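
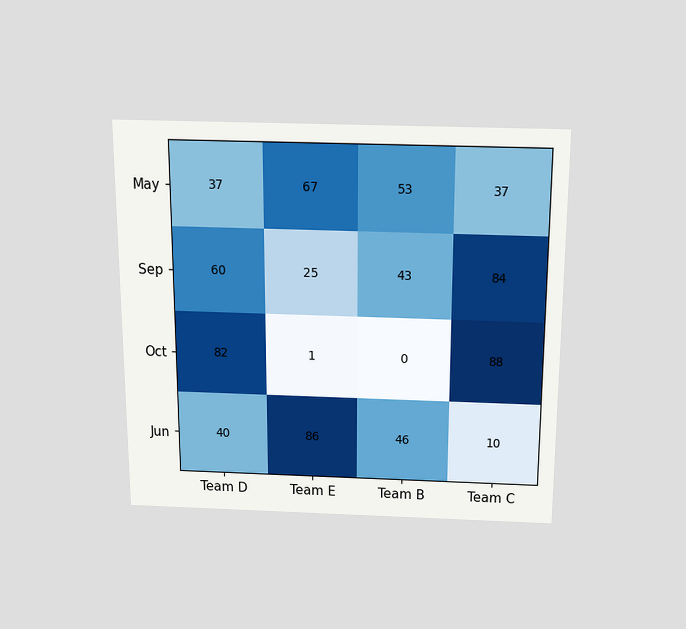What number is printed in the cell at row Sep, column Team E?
The chart is viewed slightly from above. The (Sep, Team E) cell reads 25.

25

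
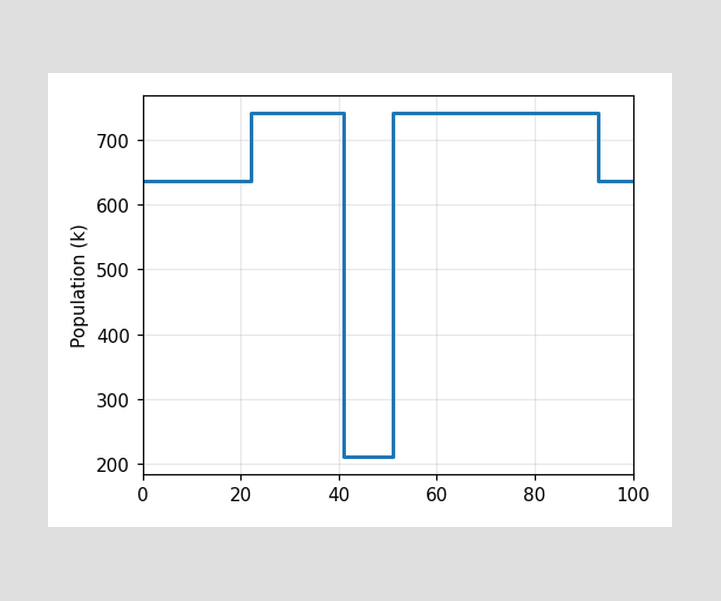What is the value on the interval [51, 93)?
742k

On [51, 93) the step sits at 742k.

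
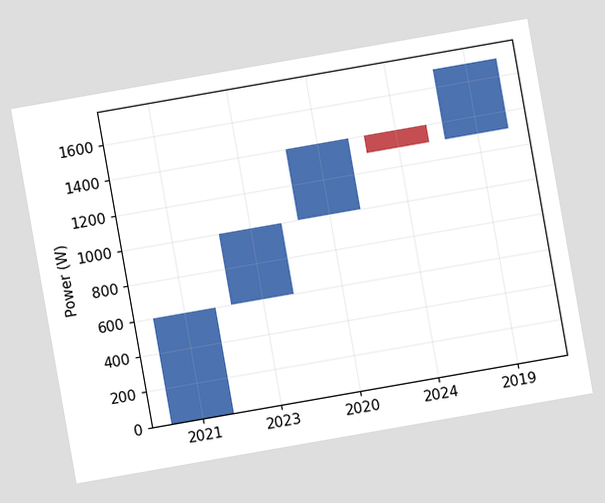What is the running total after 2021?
600W

The chart is tilted about 10° counter-clockwise. After 2021 the running total reaches 600W.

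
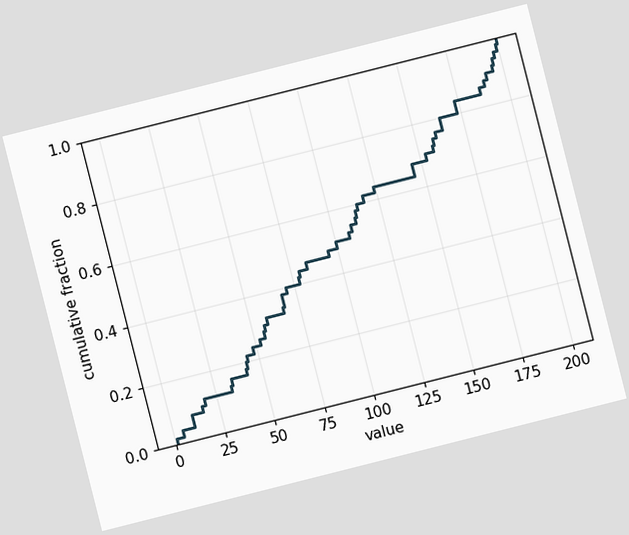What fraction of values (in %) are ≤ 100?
The chart is tilted about 14° counter-clockwise. At x=100 the ECDF step is at 50%.

50%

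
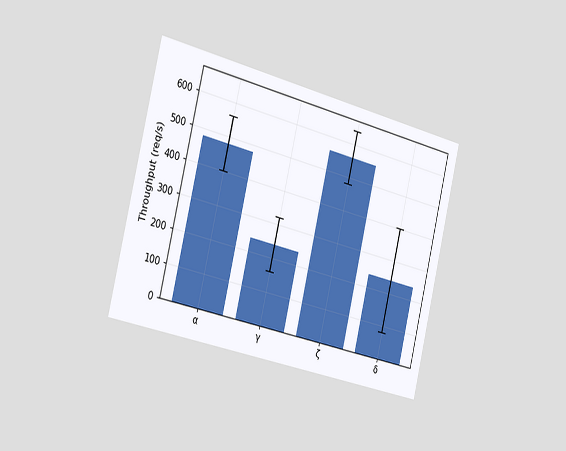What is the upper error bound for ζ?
640req/s

The chart is tilted about 14° clockwise and viewed slightly from the left. The ζ bar's upper whisker reaches 640req/s.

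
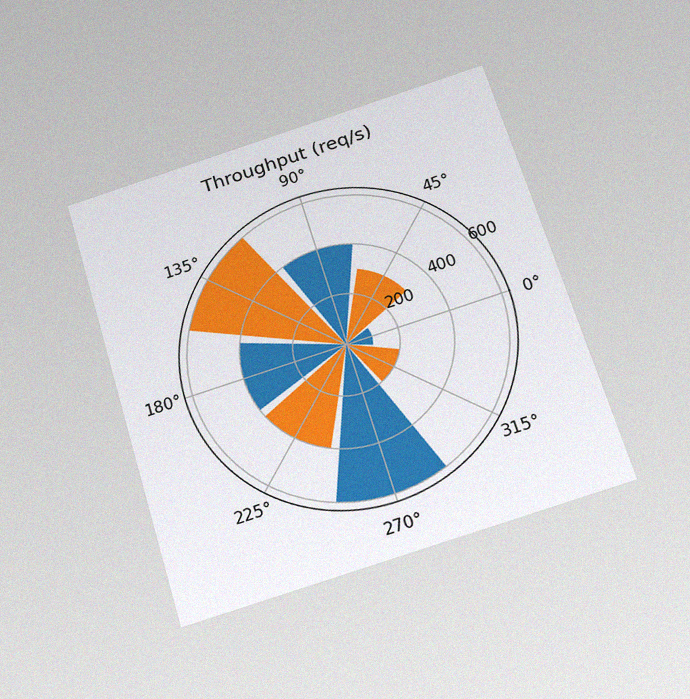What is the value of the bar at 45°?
The chart is tilted about 17° counter-clockwise and viewed slightly from below, with some photo noise. The bar at 45° reaches 300req/s on the radial axis.

300req/s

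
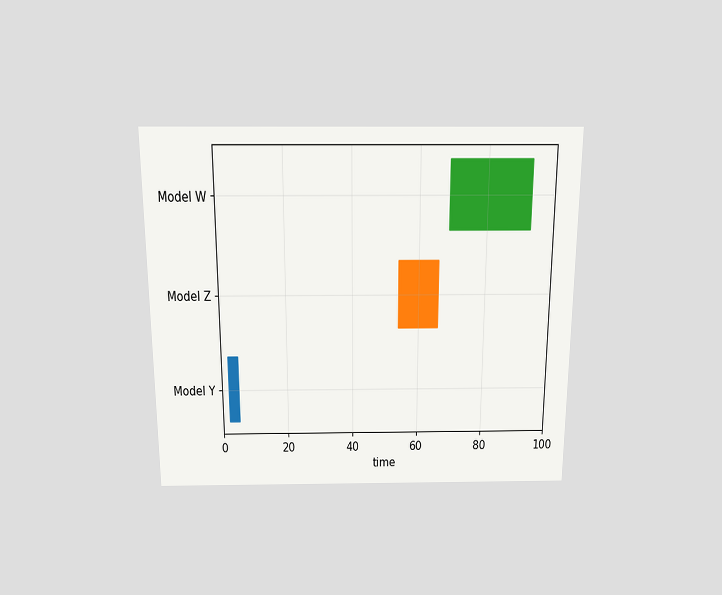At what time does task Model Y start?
2

The chart is viewed slightly from above. The Model Y bar begins at t=2.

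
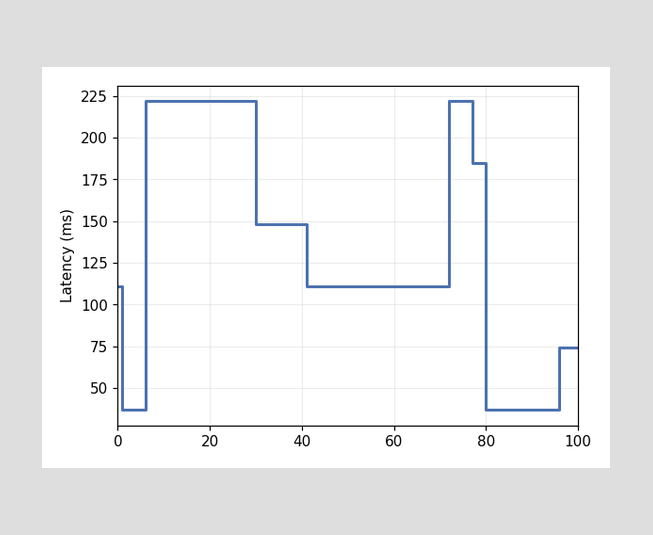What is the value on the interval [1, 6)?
On [1, 6) the step sits at 37ms.

37ms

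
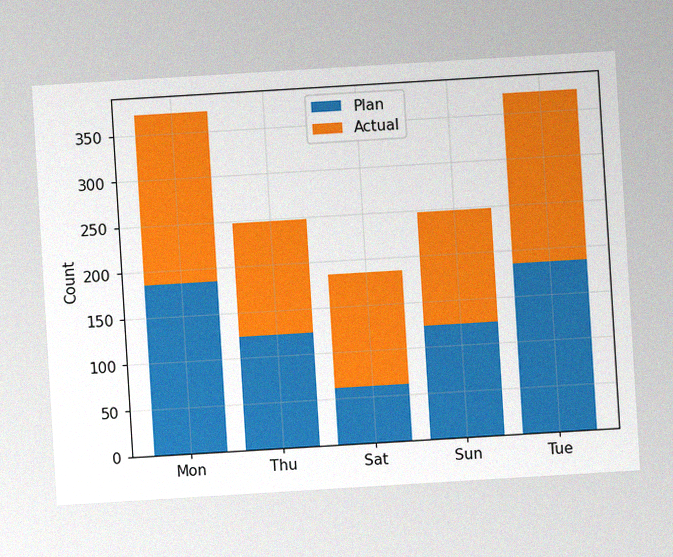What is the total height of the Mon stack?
372

The chart is tilted about 3° counter-clockwise, with some photo noise. The Mon stack's top reaches 372 on the y-axis.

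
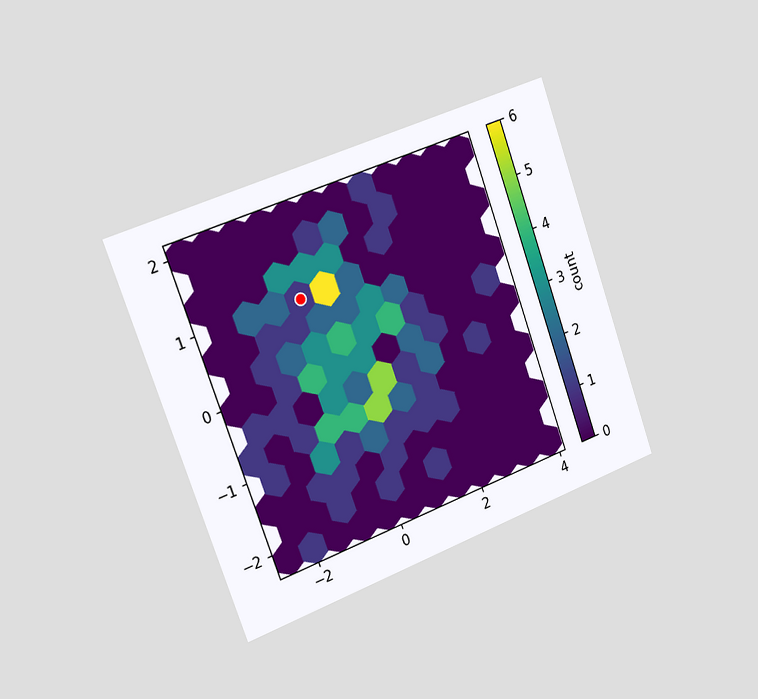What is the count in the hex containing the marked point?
The chart is tilted about 20° counter-clockwise and viewed slightly from the left. The marked hex reads 1 on the colorbar.

1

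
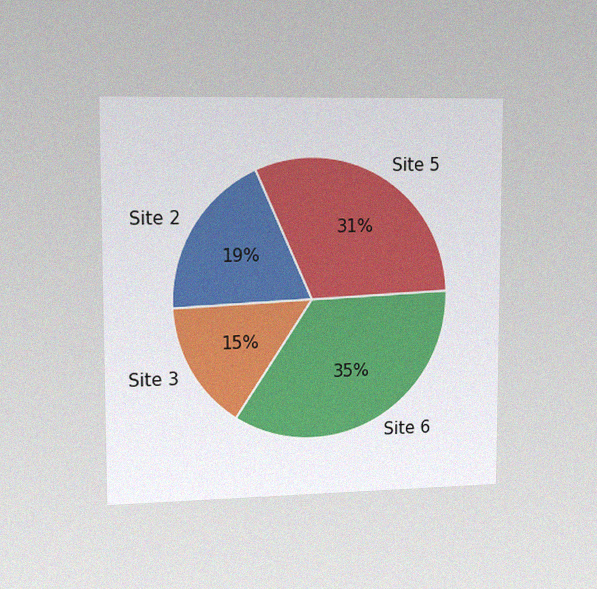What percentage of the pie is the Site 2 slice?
The chart is viewed slightly from the left, with some photo noise. The Site 2 slice takes up 19% of the pie.

19%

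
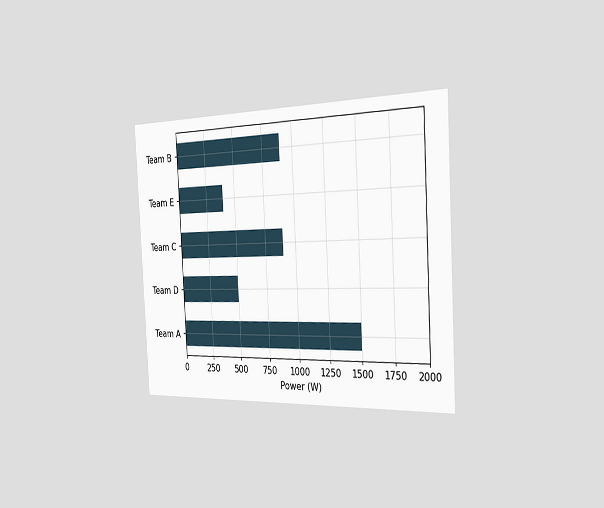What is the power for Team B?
The chart is tilted about 3° counter-clockwise and viewed slightly from the right. Reading along the chart's x-axis, the Team B bar reaches 900W.

900W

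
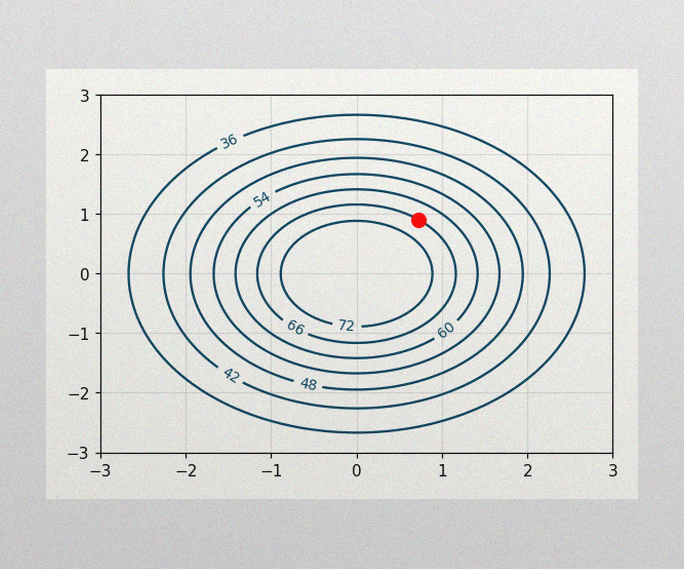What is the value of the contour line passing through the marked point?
66

The image has some photo noise and uneven lighting. The marked point sits on the contour labelled 66.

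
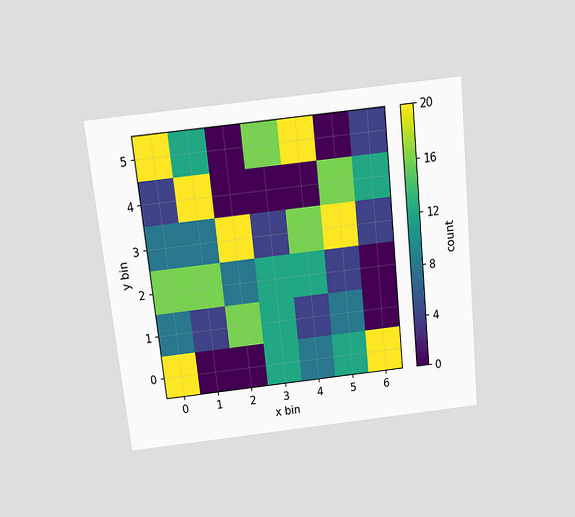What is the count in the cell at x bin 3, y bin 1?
12

The chart is tilted about 6° counter-clockwise and viewed slightly from above. Matching the cell (3, 1) against the colorbar gives 12.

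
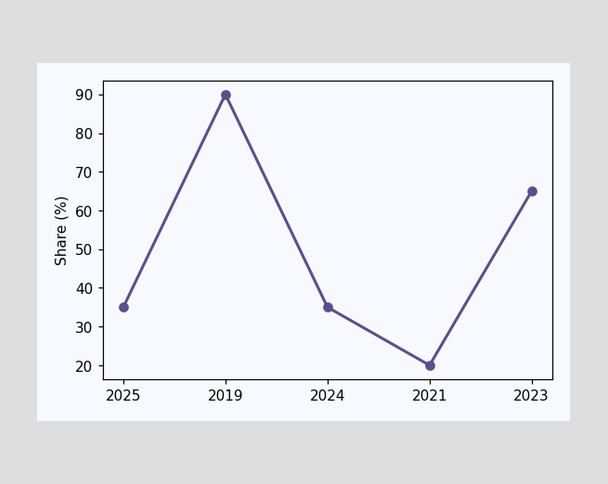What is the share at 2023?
65%

At 2023, the line is at 65%.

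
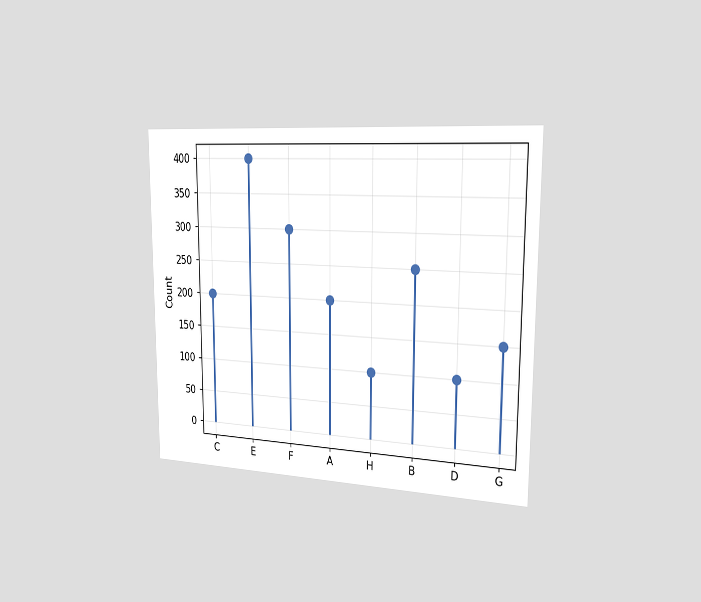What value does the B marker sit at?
The chart is viewed slightly from the right. The B marker sits at 250.

250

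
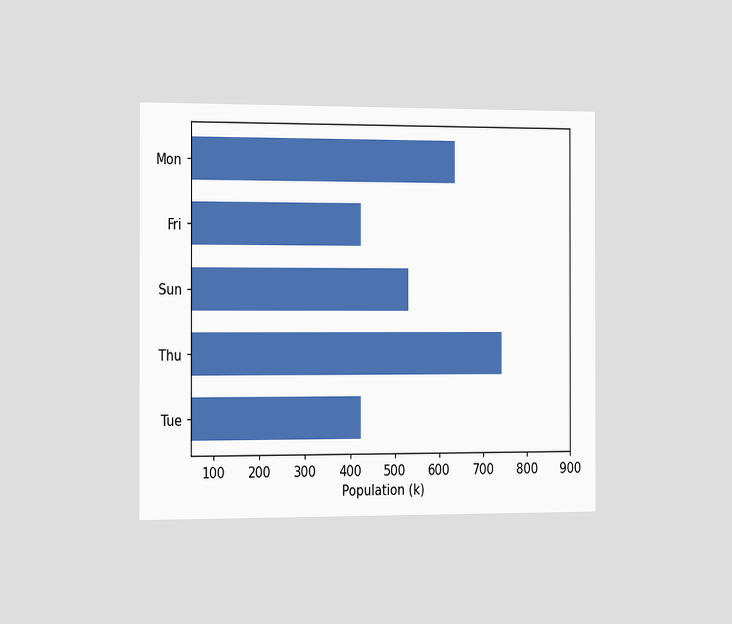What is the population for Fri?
The chart is viewed slightly from the left. Reading along the chart's x-axis, the Fri bar reaches 424k.

424k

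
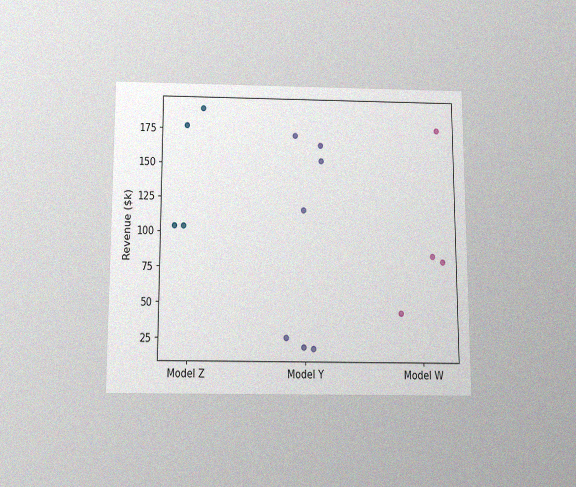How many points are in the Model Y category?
The chart is viewed slightly from below, with some photo noise. Counting the markers in the Model Y column gives 7.

7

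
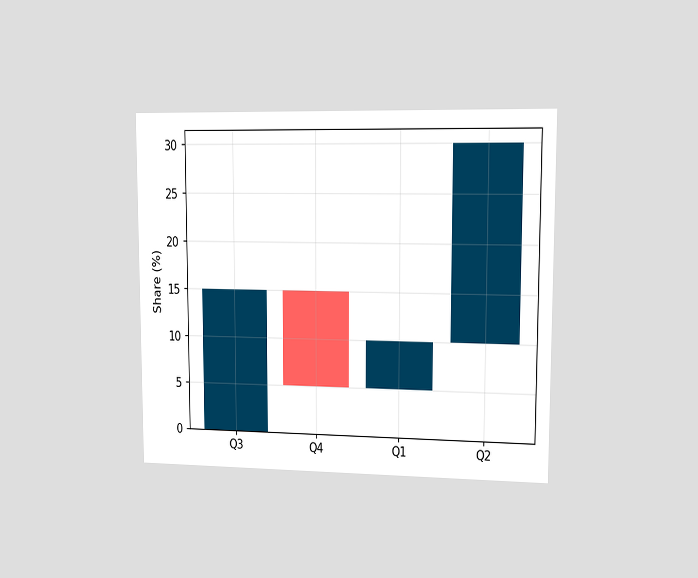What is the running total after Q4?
5%

The chart is viewed slightly from the right. After Q4 the running total reaches 5%.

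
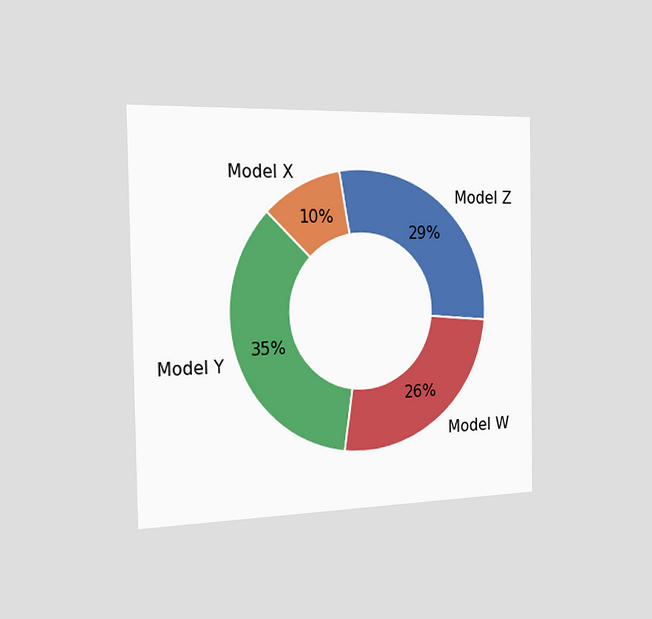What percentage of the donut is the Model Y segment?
The chart is viewed slightly from the left. The Model Y segment takes up 35% of the ring.

35%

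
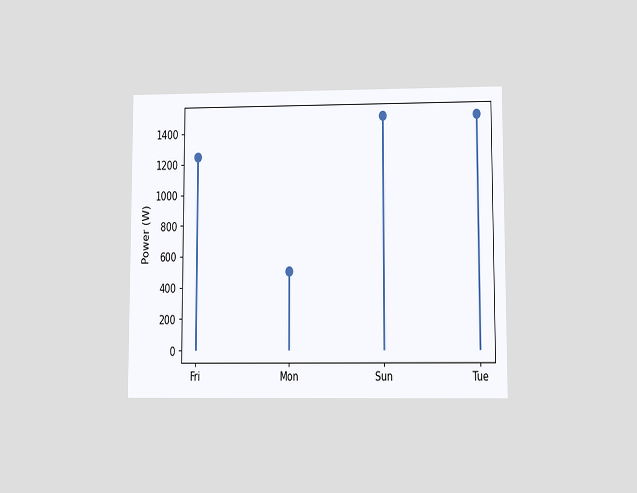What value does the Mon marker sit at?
500W

The chart is viewed at a slight angle. The Mon marker sits at 500W.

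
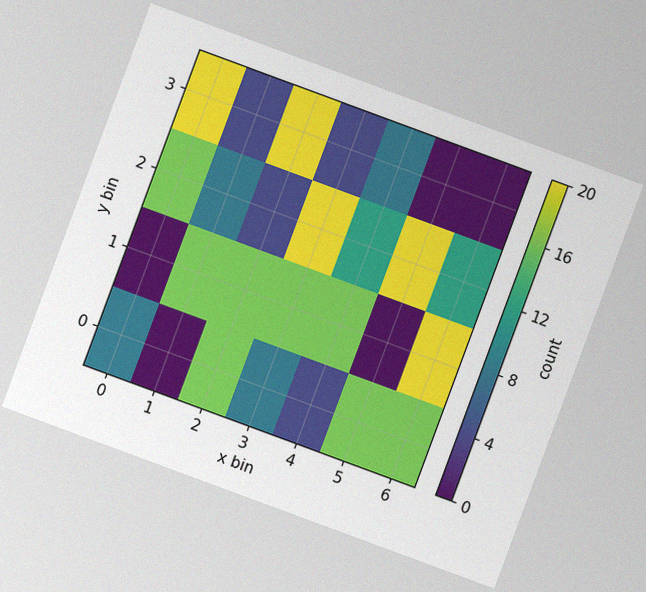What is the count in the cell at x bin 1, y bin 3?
4

The chart is tilted about 20° clockwise, with some photo noise. Matching the cell (1, 3) against the colorbar gives 4.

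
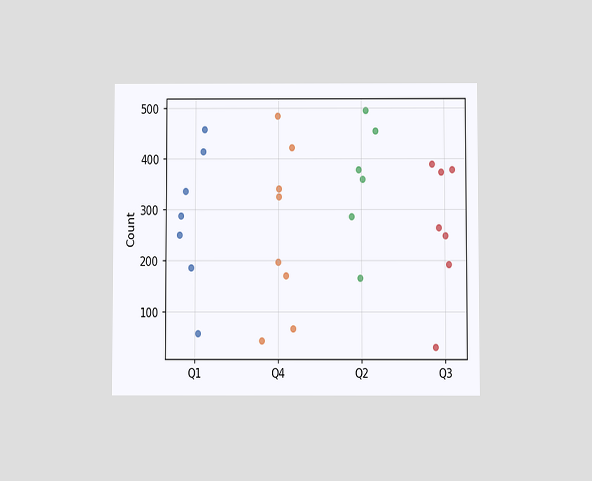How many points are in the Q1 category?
The chart is viewed slightly from below. Counting the markers in the Q1 column gives 7.

7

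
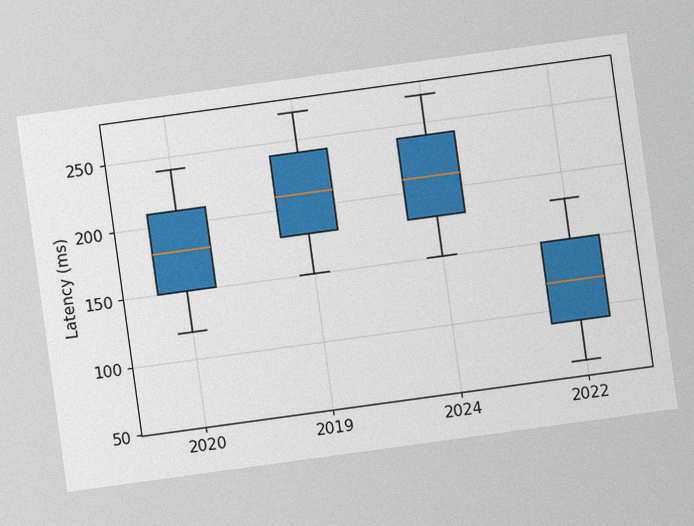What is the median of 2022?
120ms

The chart is tilted about 8° counter-clockwise, with some photo noise. The median line in the 2022 box sits at 120ms.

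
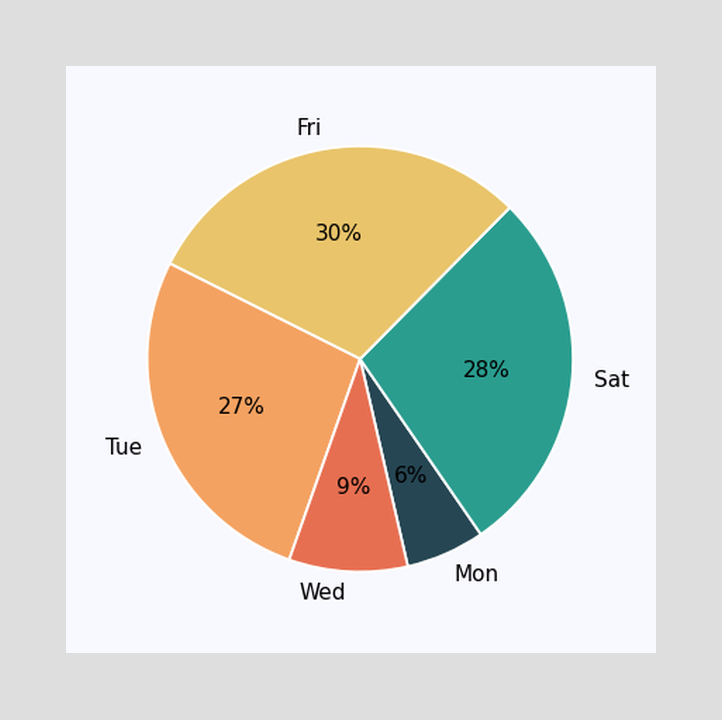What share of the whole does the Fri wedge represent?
30%

The Fri slice takes up 30% of the pie.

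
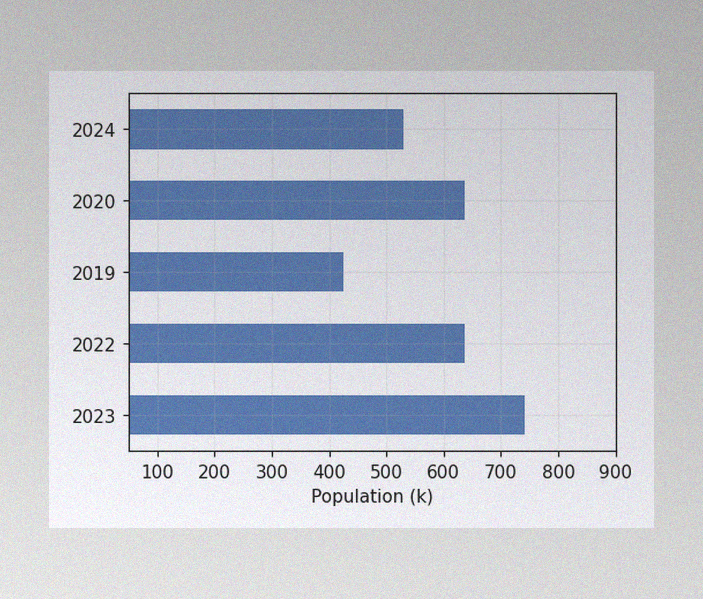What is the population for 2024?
The image has some photo noise and uneven lighting. Reading along the chart's x-axis, the 2024 bar reaches 530k.

530k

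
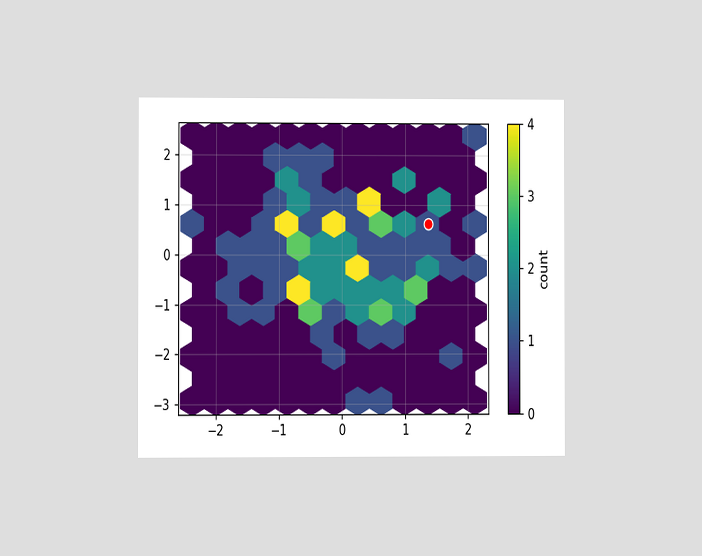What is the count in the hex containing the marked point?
1

The chart is viewed at a slight angle. The marked hex reads 1 on the colorbar.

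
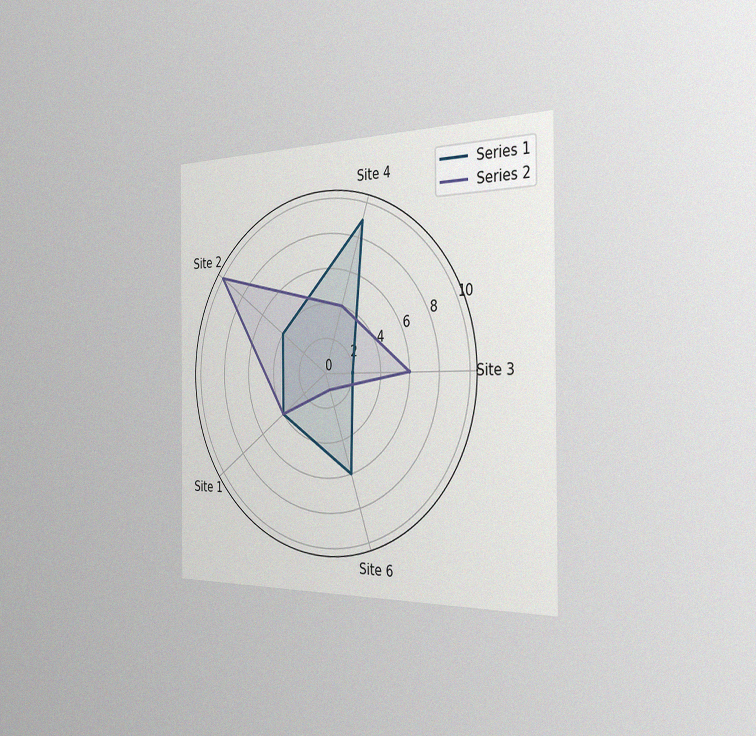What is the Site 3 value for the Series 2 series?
6

The chart is viewed slightly from the right, with some photo noise. On the Site 3 axis, Series 2 reaches 6.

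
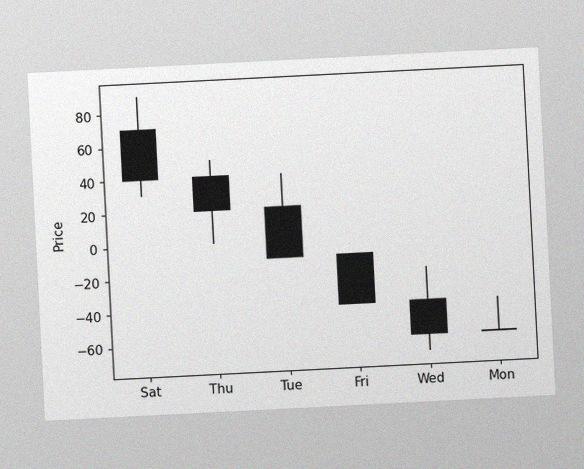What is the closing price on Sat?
40

The chart is tilted about 3° counter-clockwise, with some photo noise. The Sat candle closes at 40.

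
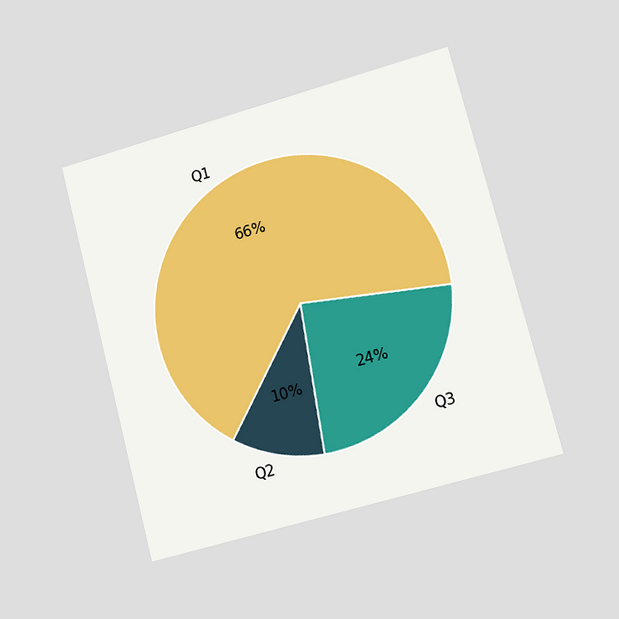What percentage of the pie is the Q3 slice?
The chart is tilted about 14° counter-clockwise and viewed slightly from the right. The Q3 slice takes up 24% of the pie.

24%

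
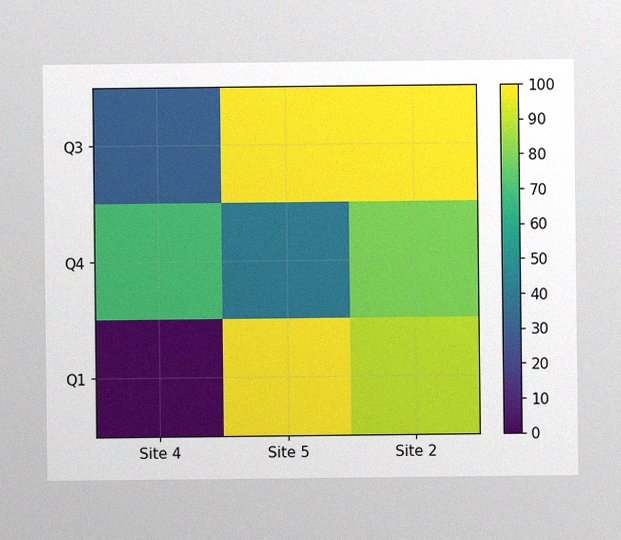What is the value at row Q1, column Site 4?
0

The image has some photo noise and uneven lighting. Matching cell (Q1, Site 4) against the colorbar gives 0.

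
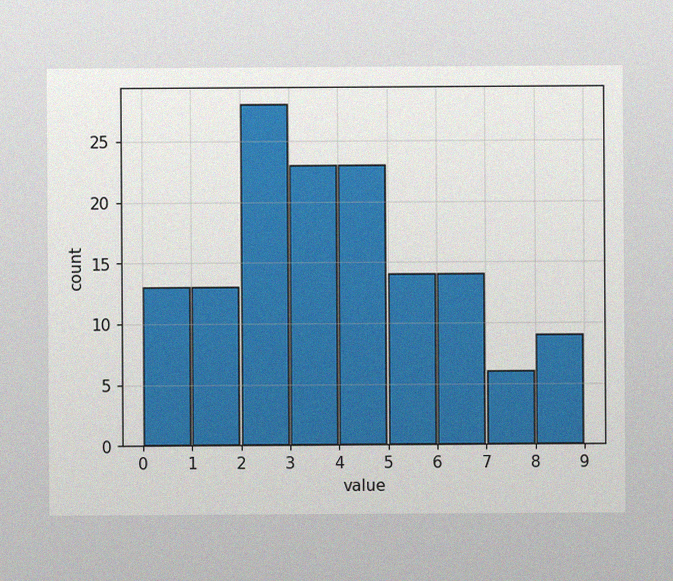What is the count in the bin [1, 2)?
The image has some photo noise and uneven lighting. The [1, 2) bin has height 13.

13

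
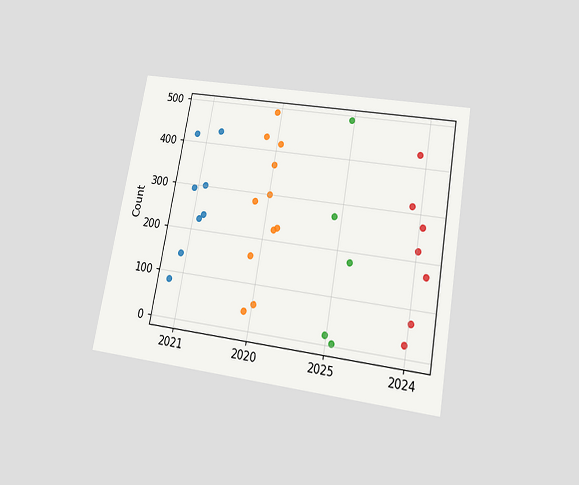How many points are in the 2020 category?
The chart is tilted about 10° clockwise and viewed slightly from below. Counting the markers in the 2020 column gives 11.

11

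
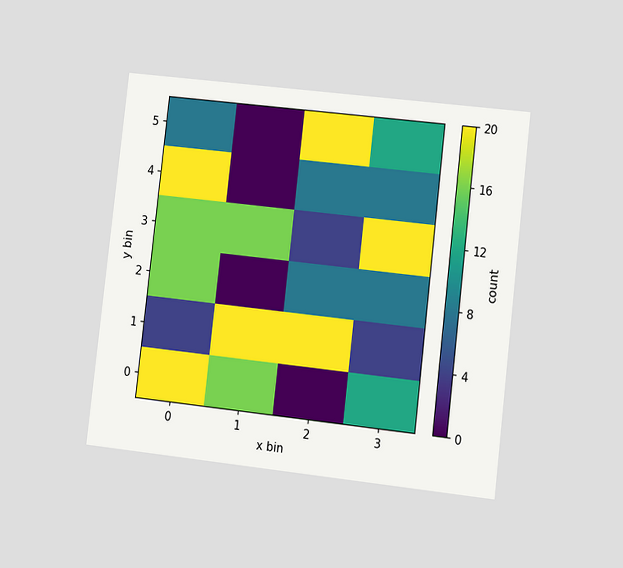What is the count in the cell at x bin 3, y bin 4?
The chart is tilted about 7° clockwise and viewed at a slight angle. Matching the cell (3, 4) against the colorbar gives 8.

8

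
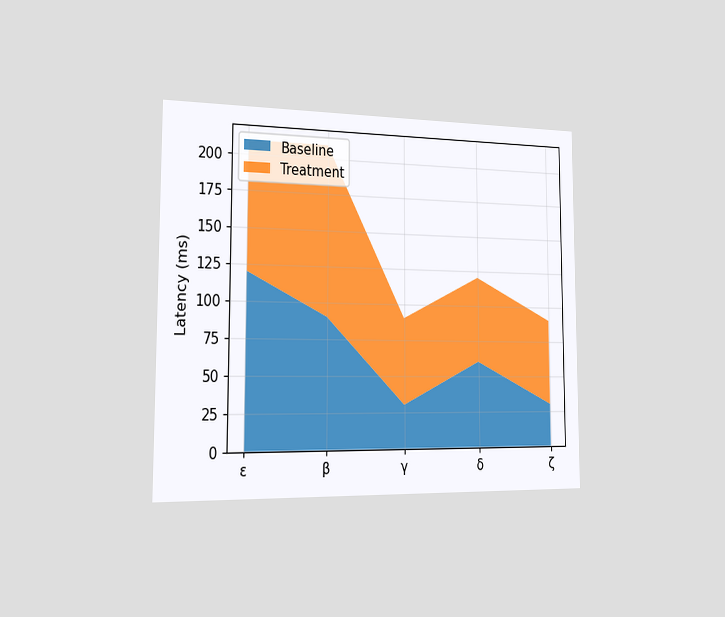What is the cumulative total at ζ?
90ms

The chart is viewed slightly from the left. The stacked total at ζ reaches 90ms.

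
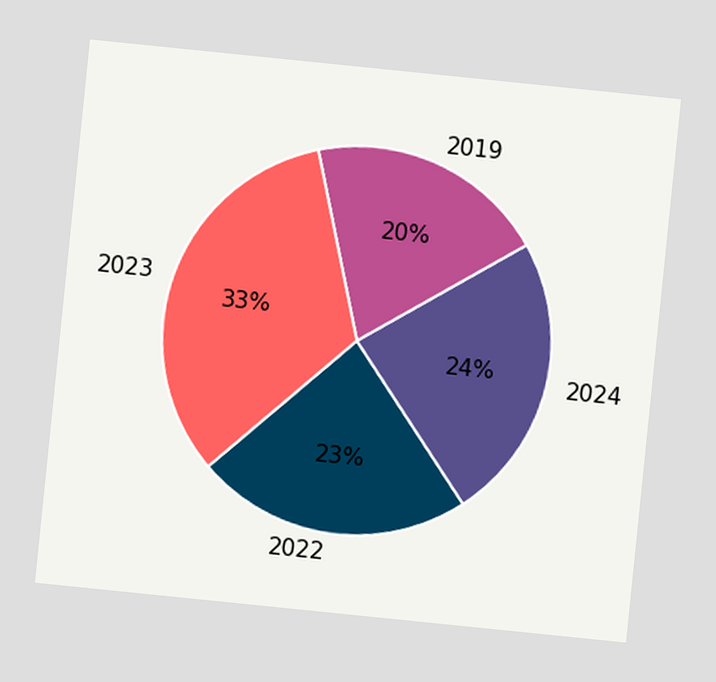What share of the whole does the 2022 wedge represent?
The chart is tilted about 6° clockwise. The 2022 slice takes up 23% of the pie.

23%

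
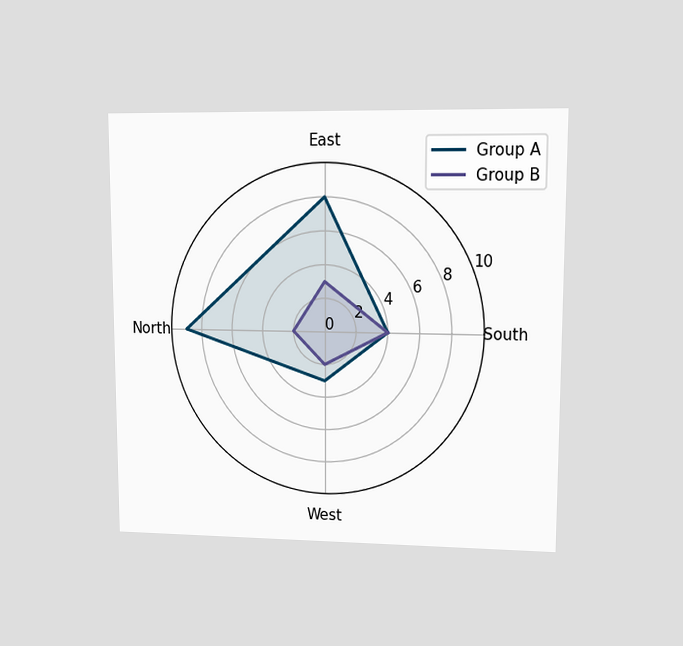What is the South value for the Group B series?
The chart is viewed at a slight angle. On the South axis, Group B reaches 4.

4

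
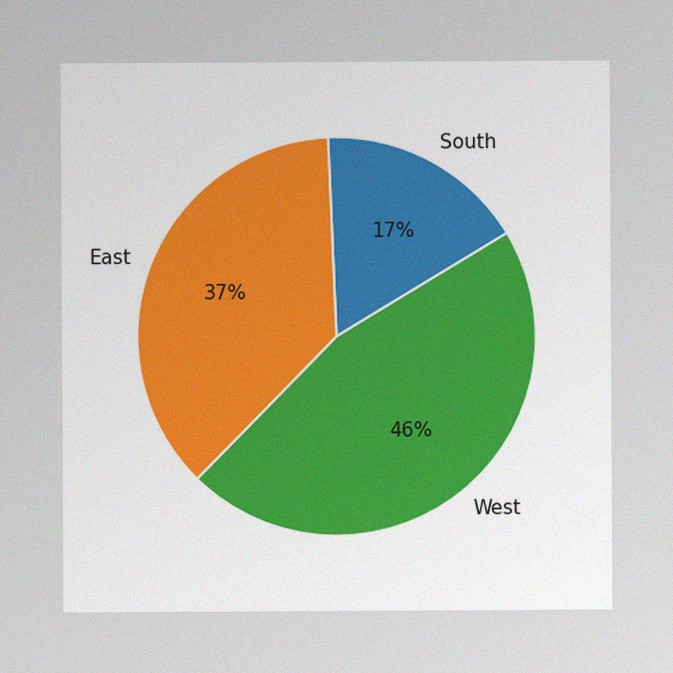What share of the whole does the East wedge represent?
37%

The image has some photo noise and uneven lighting. The East slice takes up 37% of the pie.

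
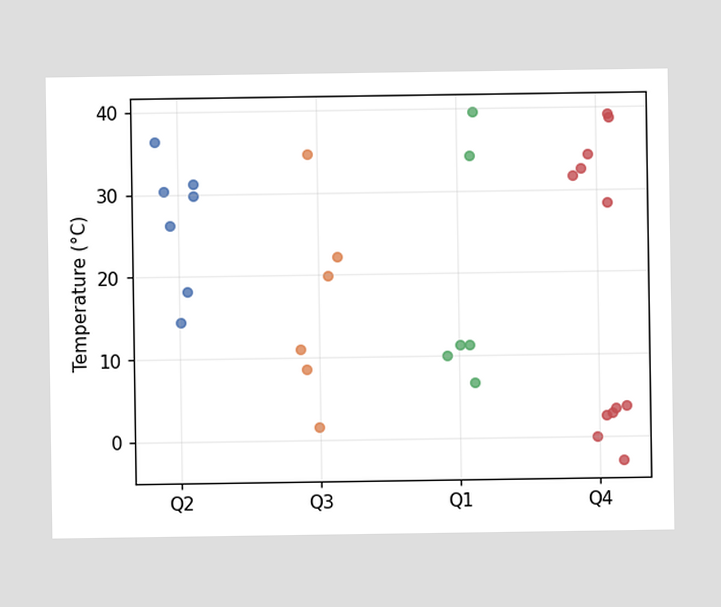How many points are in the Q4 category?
Counting the markers in the Q4 column gives 12.

12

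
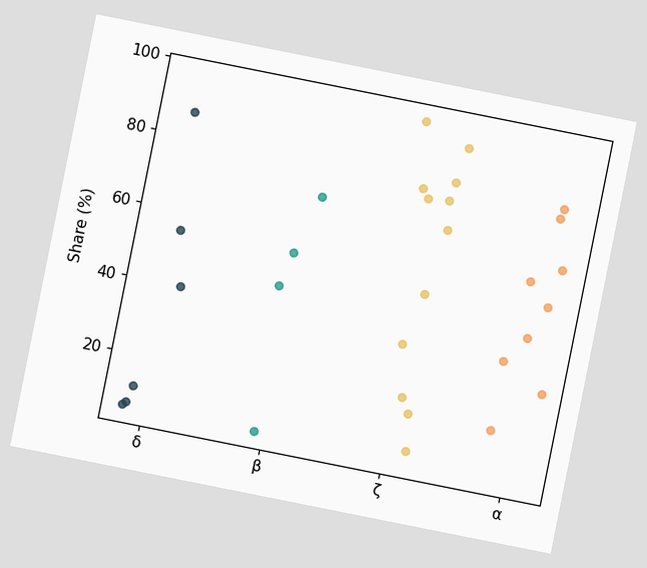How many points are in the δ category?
6

The chart is tilted about 11° clockwise. Counting the markers in the δ column gives 6.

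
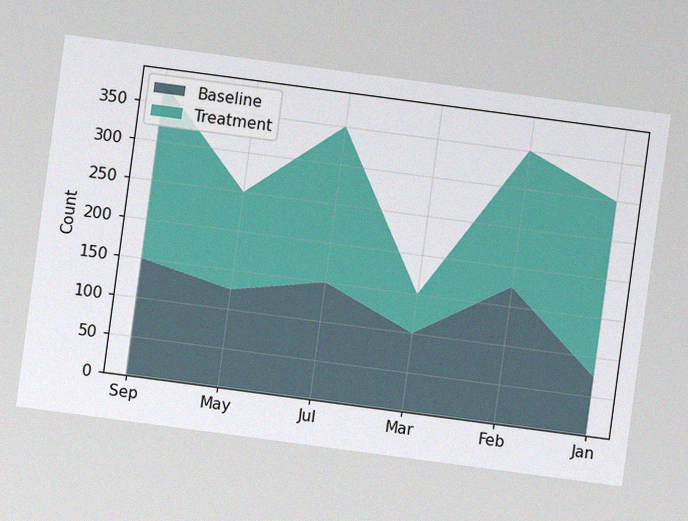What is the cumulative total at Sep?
375

The chart is tilted about 8° clockwise, with some photo noise. The stacked total at Sep reaches 375.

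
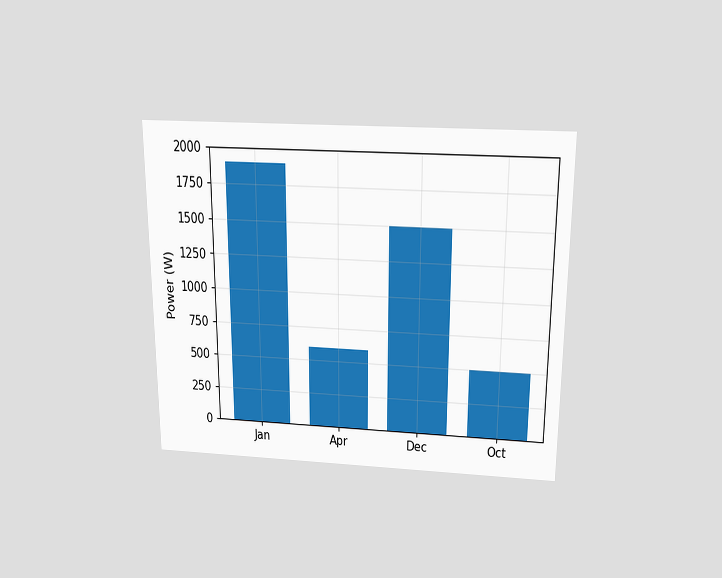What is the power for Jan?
1900W

The chart is viewed slightly from above. Reading along the chart's y-axis, the Jan bar reaches 1900W.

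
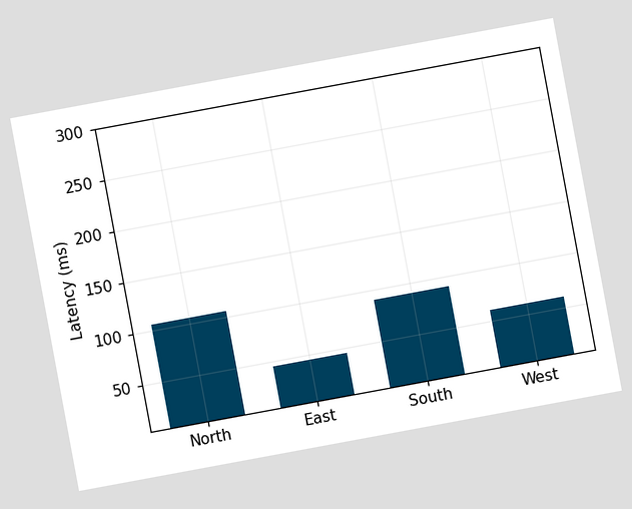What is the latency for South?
The chart is tilted about 10° counter-clockwise. Reading along the chart's y-axis, the South bar reaches 90ms.

90ms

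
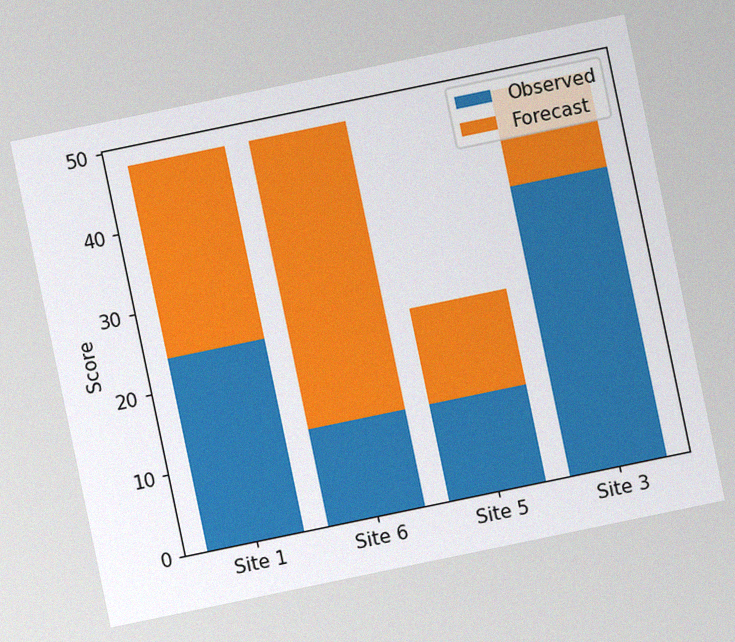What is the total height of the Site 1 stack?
48

The chart is tilted about 12° counter-clockwise, with some photo noise. The Site 1 stack's top reaches 48 on the y-axis.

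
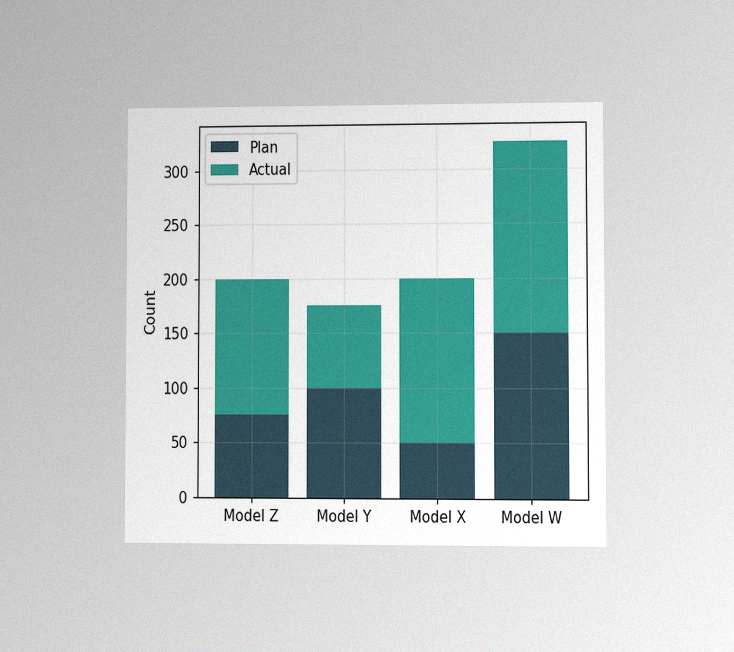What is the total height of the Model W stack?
325

The chart is viewed at a slight angle, with some photo noise. The Model W stack's top reaches 325 on the y-axis.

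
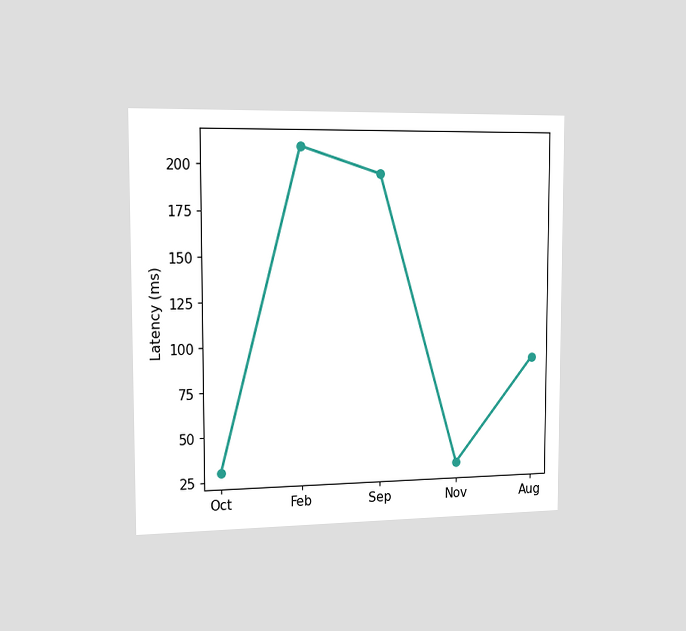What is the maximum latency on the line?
The chart is viewed slightly from the left. The highest point is at Feb, and reading across to the y-axis gives 210ms.

210ms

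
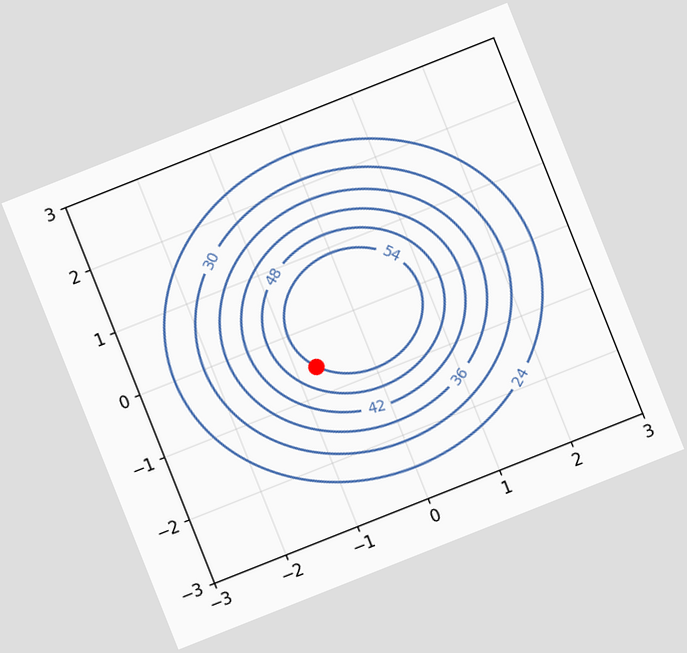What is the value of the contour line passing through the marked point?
54

The chart is tilted about 22° counter-clockwise. The marked point sits on the contour labelled 54.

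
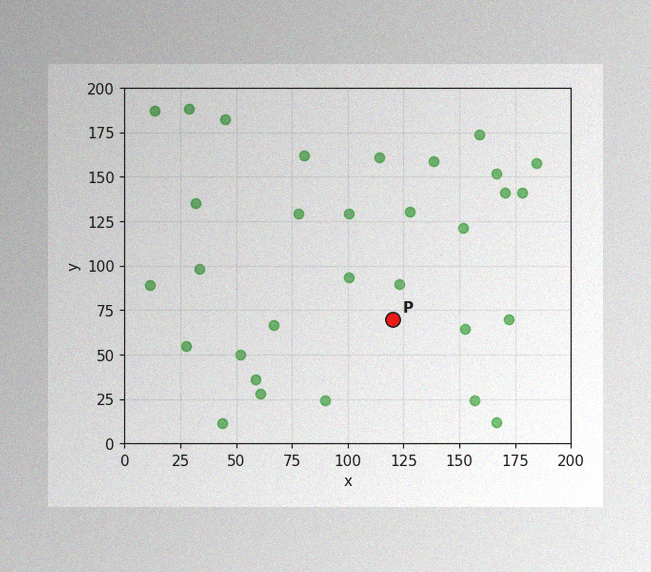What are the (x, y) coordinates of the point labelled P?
(120, 70)

The image has some photo noise and uneven lighting. Following the gridlines from P to each axis, P sits at (120, 70).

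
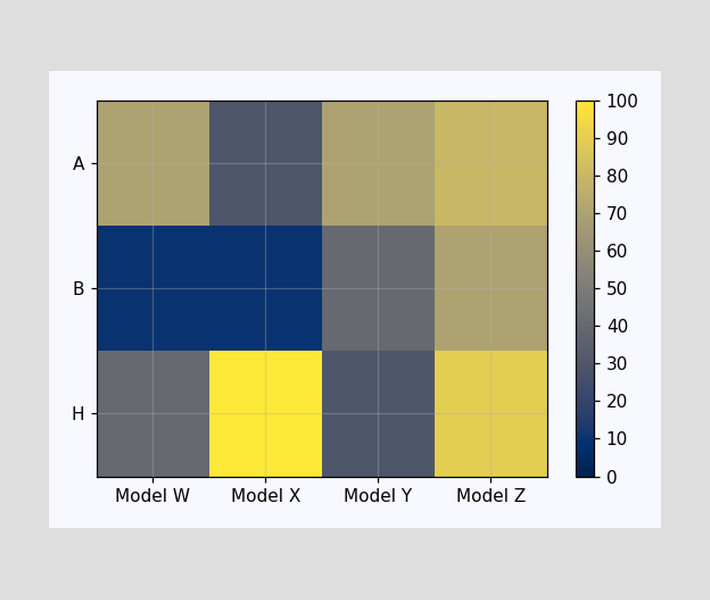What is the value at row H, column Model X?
Matching cell (H, Model X) against the colorbar gives 100.

100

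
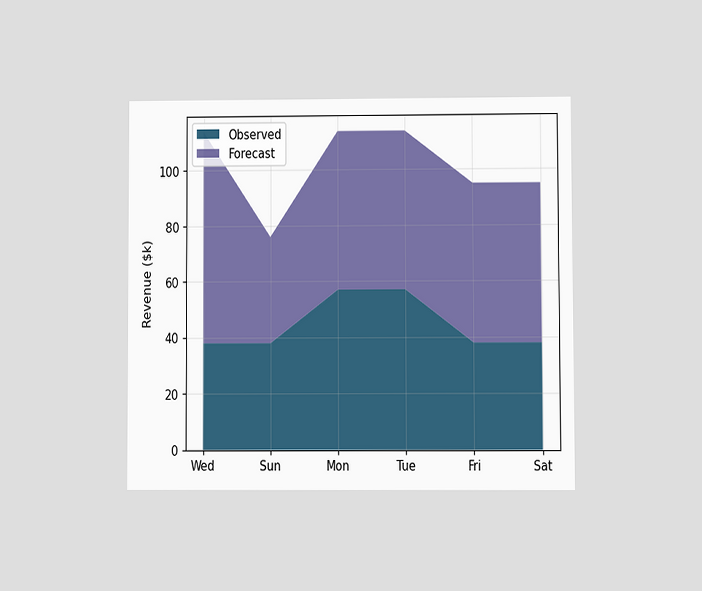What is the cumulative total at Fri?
$95k

The chart is viewed at a slight angle. The stacked total at Fri reaches $95k.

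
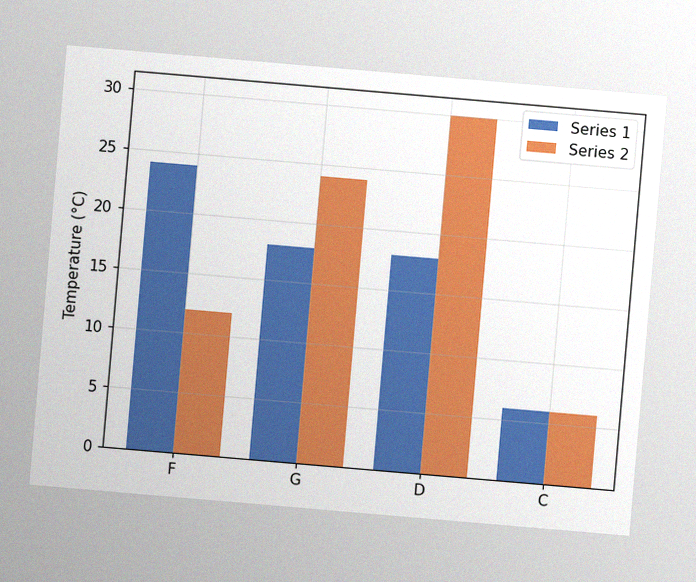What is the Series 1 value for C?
6°C

The chart is tilted about 5° clockwise, with some photo noise. The Series 1 bar at C reaches 6°C on the y-axis.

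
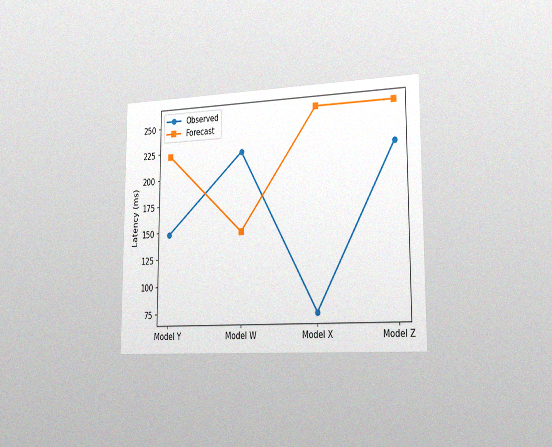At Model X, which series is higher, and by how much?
Forecast, by 185ms

The chart is viewed slightly from the right, with some photo noise. At Model X, Forecast sits above the other line by 185ms.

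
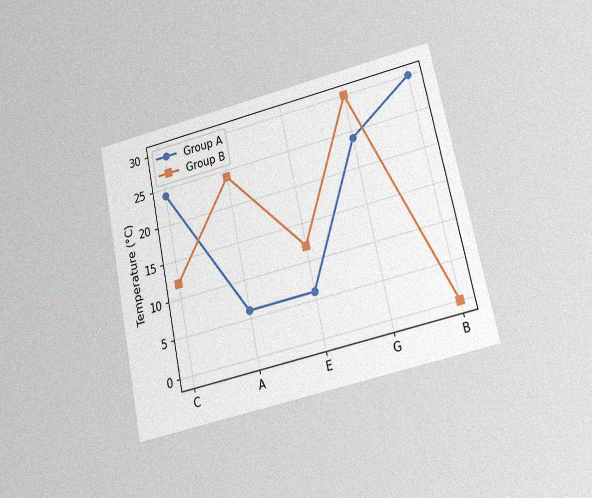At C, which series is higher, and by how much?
Group A, by 12°C

The chart is tilted about 12° counter-clockwise and viewed at a slight angle, with some photo noise. At C, Group A sits above the other line by 12°C.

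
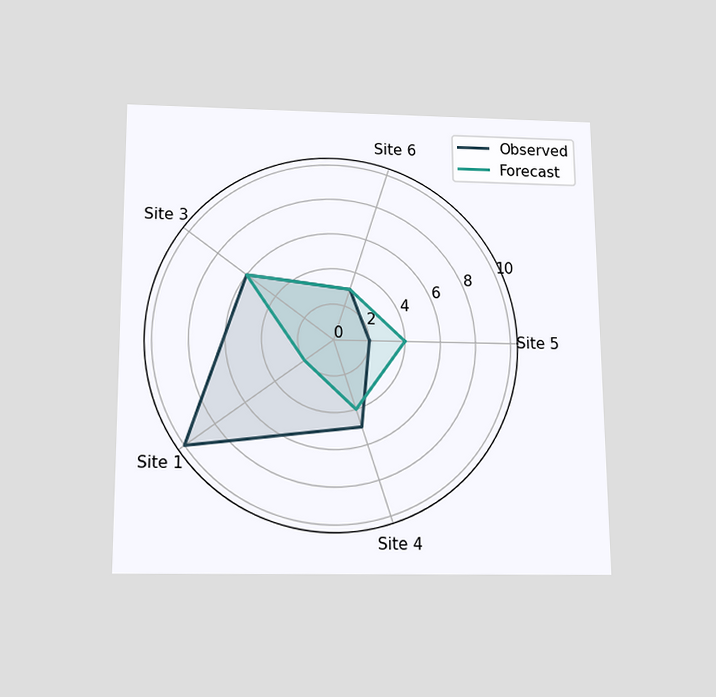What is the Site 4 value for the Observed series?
5

The chart is viewed slightly from below. On the Site 4 axis, Observed reaches 5.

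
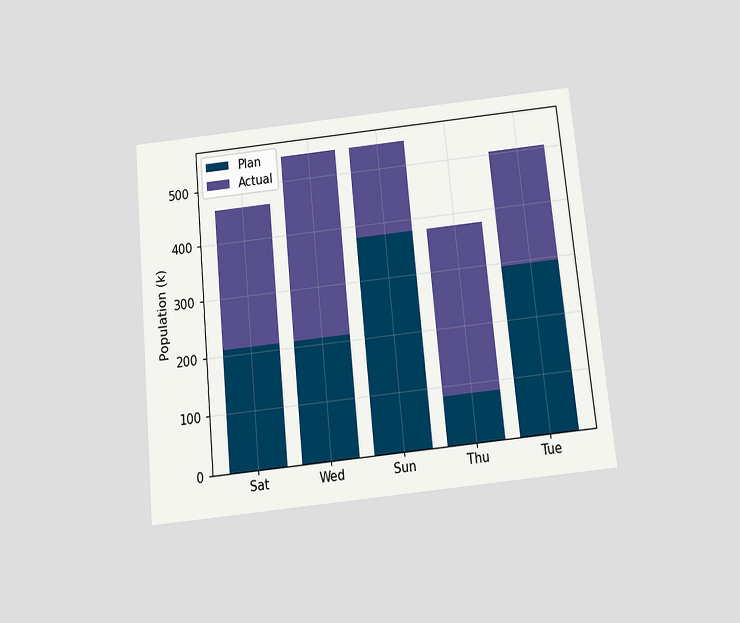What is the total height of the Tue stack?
504k

The chart is tilted about 6° counter-clockwise and viewed slightly from below. The Tue stack's top reaches 504k on the y-axis.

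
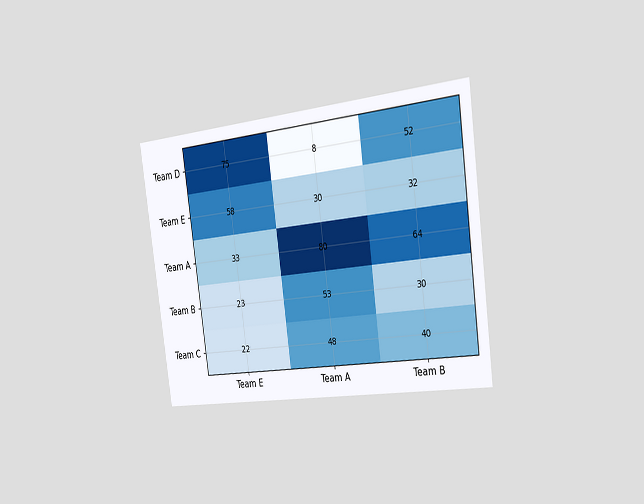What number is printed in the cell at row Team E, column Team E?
The chart is tilted about 8° counter-clockwise and viewed slightly from the right. The (Team E, Team E) cell reads 58.

58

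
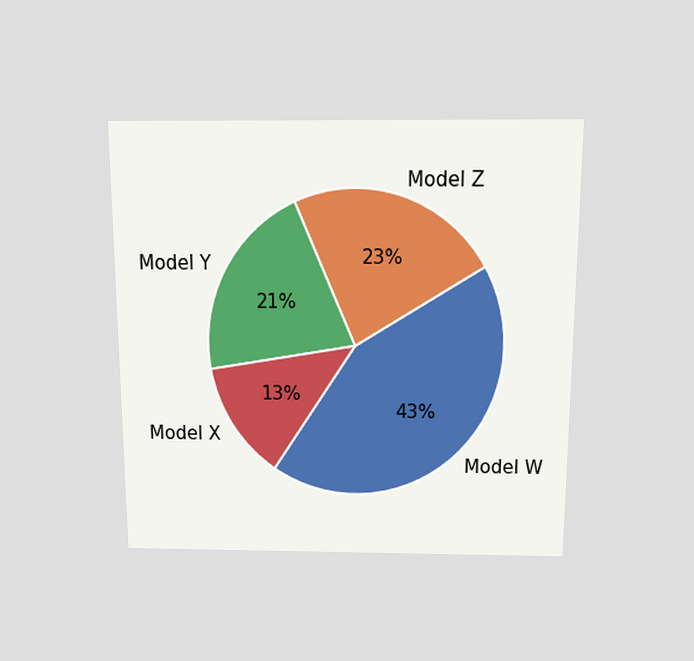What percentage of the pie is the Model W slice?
The chart is viewed slightly from above. The Model W slice takes up 43% of the pie.

43%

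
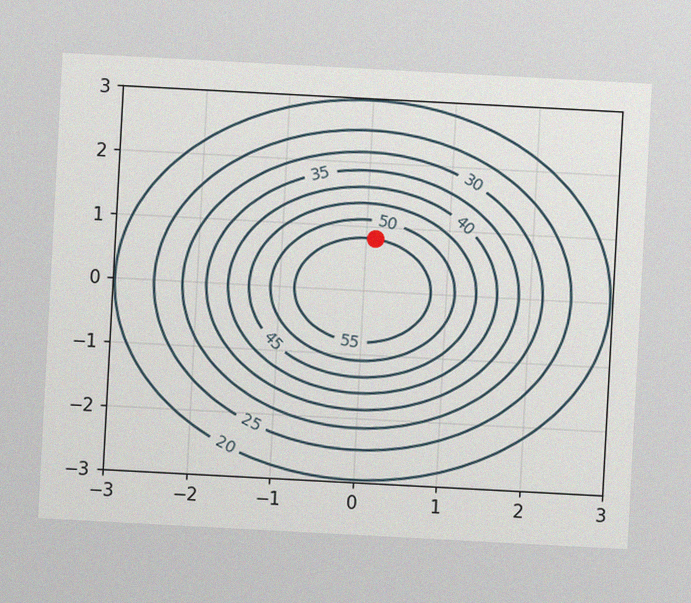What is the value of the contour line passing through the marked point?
The chart is tilted about 3° clockwise, with some photo noise. The marked point sits on the contour labelled 55.

55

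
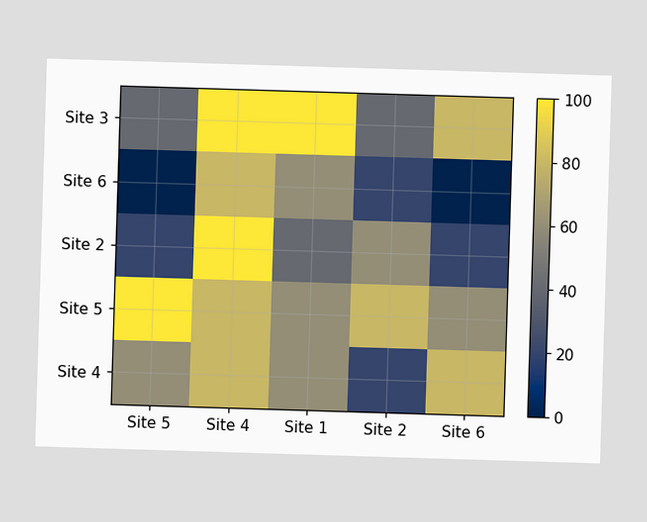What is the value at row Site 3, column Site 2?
Matching cell (Site 3, Site 2) against the colorbar gives 40.

40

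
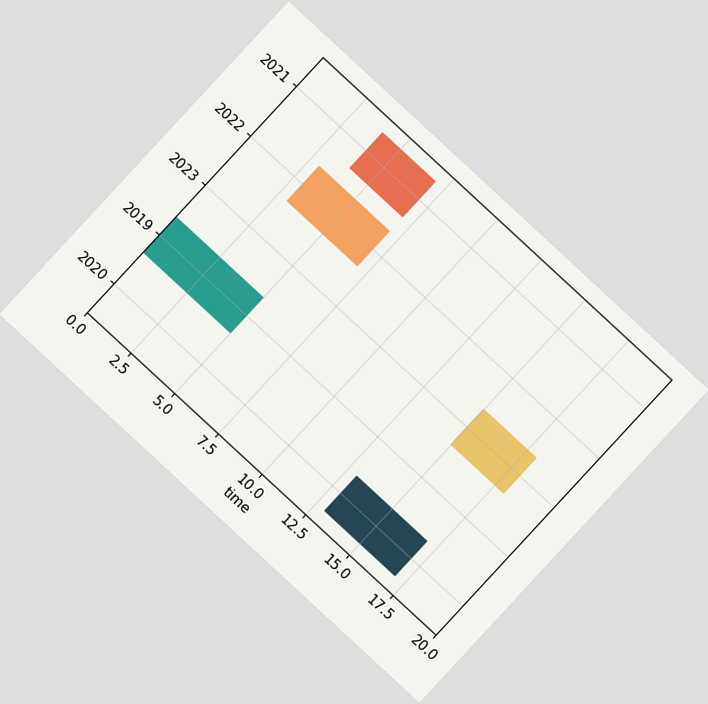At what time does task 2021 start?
4

The chart is tilted about 43° clockwise. The 2021 bar begins at t=4.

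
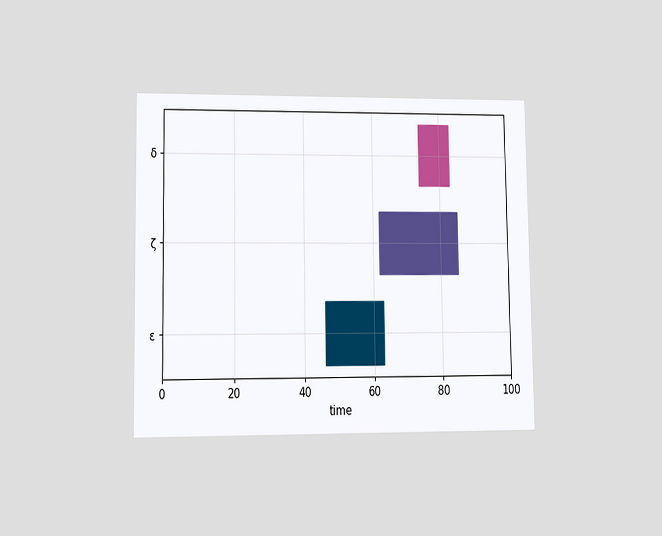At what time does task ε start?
The chart is viewed at a slight angle. The ε bar begins at t=46.

46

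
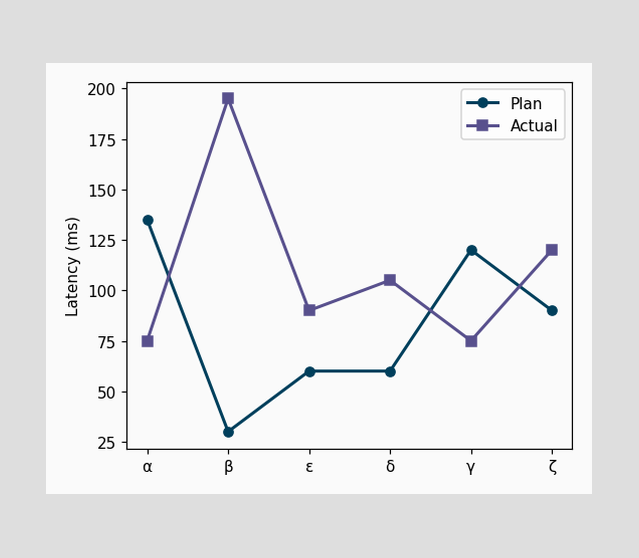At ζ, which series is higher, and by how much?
Actual, by 30ms

At ζ, Actual sits above the other line by 30ms.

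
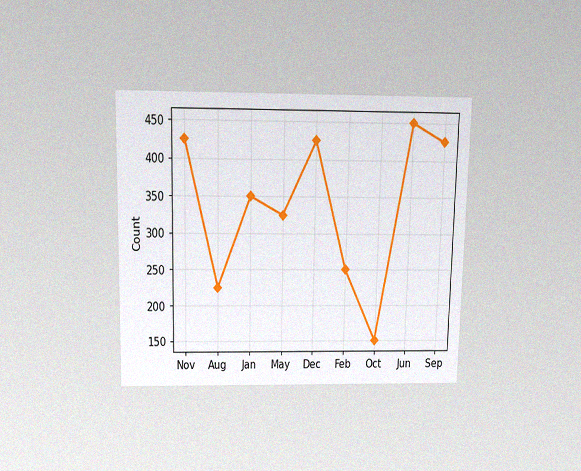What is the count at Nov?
The chart is viewed slightly from above, with some photo noise. At Nov, the line is at 425.

425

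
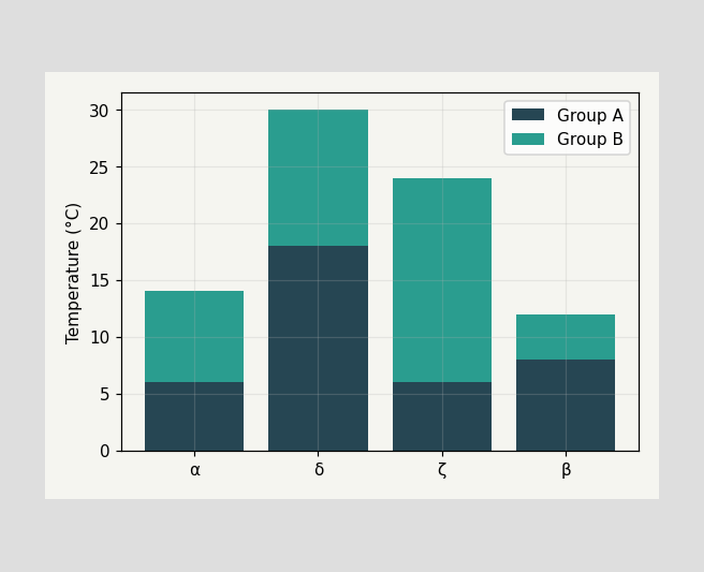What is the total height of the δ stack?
30°C

The δ stack's top reaches 30°C on the y-axis.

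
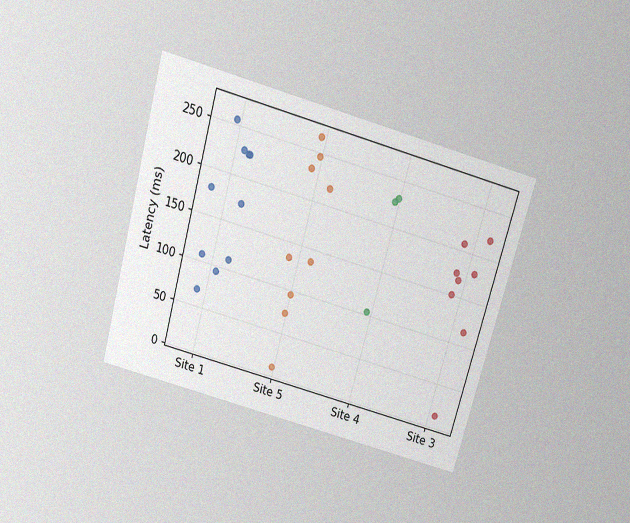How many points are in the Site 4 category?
The chart is tilted about 16° clockwise and viewed slightly from above, with some photo noise. Counting the markers in the Site 4 column gives 3.

3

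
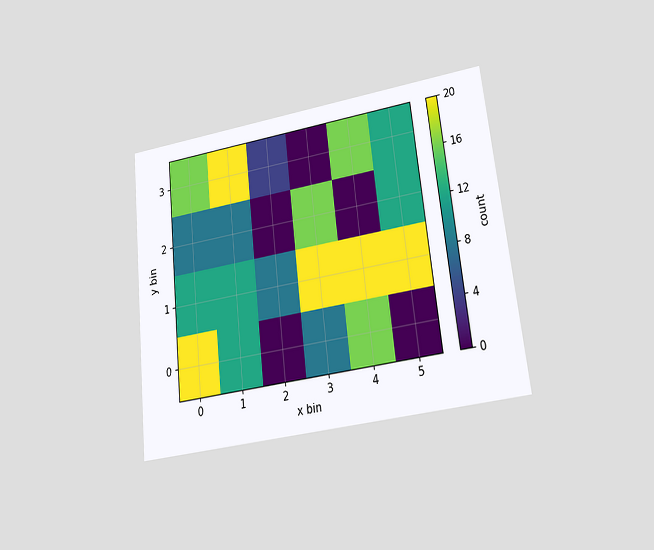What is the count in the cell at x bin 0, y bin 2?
8

The chart is tilted about 6° counter-clockwise and viewed at a slight angle. Matching the cell (0, 2) against the colorbar gives 8.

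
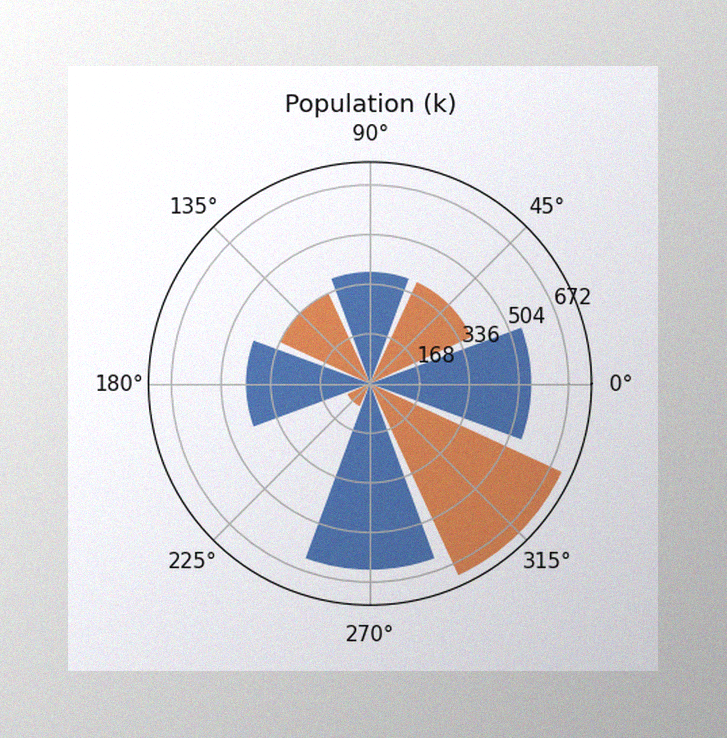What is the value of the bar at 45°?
The image has some photo noise and uneven lighting. The bar at 45° reaches 378k on the radial axis.

378k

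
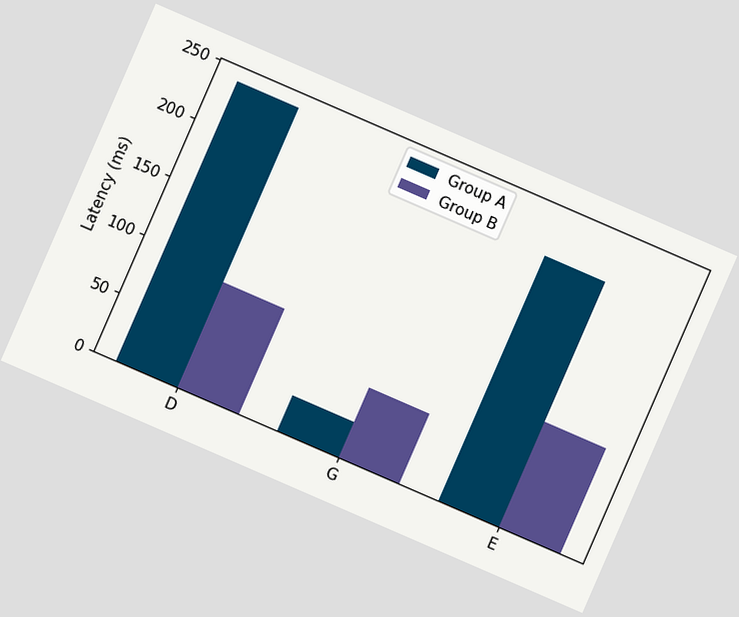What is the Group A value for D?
The chart is tilted about 23° clockwise. The Group A bar at D reaches 240ms on the y-axis.

240ms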